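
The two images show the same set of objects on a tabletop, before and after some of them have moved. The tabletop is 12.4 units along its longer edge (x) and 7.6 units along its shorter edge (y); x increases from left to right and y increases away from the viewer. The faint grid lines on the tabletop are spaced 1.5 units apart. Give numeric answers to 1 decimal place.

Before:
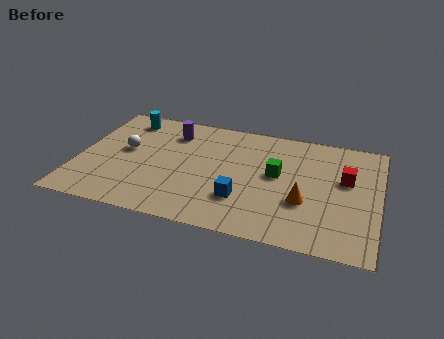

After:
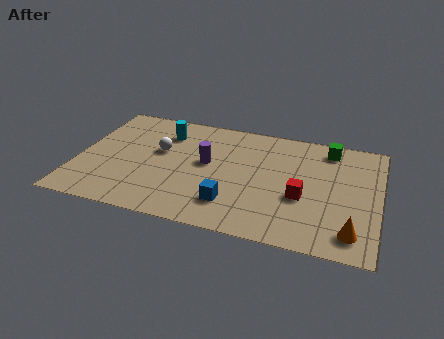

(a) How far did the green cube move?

3.0

The green cube was near (8.2, 4.2) before and (10.2, 6.5) after, so it travelled √(2.0² + 2.3²) ≈ 3.0 units.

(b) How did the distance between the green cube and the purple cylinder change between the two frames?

+0.6

They were about 4.8 units apart before and 5.4 after — 0.6 units further apart.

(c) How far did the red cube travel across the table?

2.3

From (11.0, 4.6) to (9.3, 3.0), the red cube covered √(1.7² + 1.6²) ≈ 2.3 units.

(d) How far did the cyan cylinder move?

1.8

The cyan cylinder was near (1.7, 6.4) before and (3.4, 5.8) after, so it travelled √(1.7² + 0.6²) ≈ 1.8 units.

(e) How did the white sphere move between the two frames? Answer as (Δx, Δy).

(1.4, 0.3)

The white sphere started near (1.9, 4.2) and ended near (3.3, 4.5).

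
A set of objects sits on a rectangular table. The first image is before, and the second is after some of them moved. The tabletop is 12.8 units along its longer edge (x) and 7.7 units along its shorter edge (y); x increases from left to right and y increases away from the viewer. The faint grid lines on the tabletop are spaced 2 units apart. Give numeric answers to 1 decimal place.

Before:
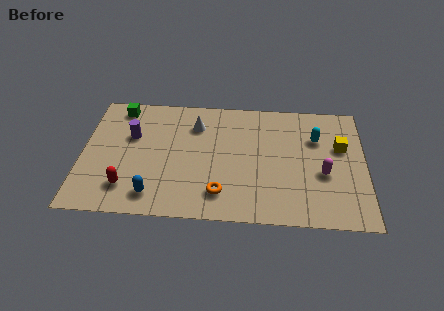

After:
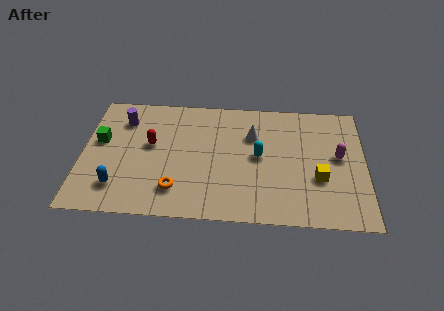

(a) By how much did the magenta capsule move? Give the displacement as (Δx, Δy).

(0.7, 1.1)

The magenta capsule started near (10.9, 3.1) and ended near (11.6, 4.2).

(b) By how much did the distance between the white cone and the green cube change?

+3.3

They were about 3.6 units apart before and 6.9 after — 3.3 units further apart.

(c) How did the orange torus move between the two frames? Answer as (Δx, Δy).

(-2.0, 0.1)

The orange torus started near (6.3, 1.6) and ended near (4.3, 1.7).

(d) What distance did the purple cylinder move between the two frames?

1.1

The purple cylinder was near (2.2, 4.9) before and (1.8, 5.9) after, so it travelled √(0.4² + 1.0²) ≈ 1.1 units.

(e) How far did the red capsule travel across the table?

2.9

From (2.1, 1.7) to (3.1, 4.4), the red capsule covered √(1.0² + 2.7²) ≈ 2.9 units.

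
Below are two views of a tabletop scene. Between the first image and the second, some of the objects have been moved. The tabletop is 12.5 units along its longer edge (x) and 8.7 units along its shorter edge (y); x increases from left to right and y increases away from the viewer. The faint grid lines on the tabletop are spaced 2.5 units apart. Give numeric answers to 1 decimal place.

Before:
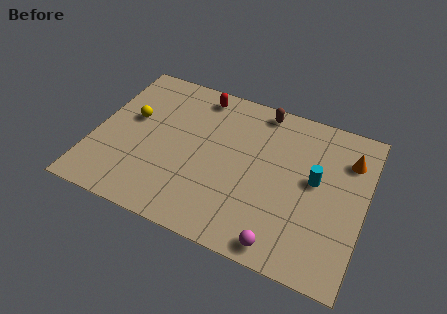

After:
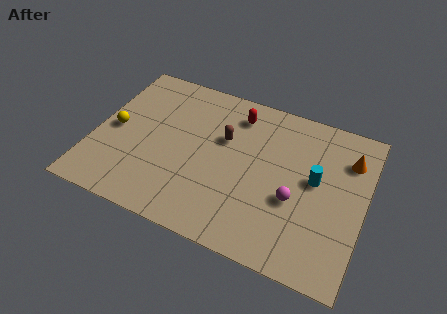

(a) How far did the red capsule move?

1.9

From (4.5, 7.6) to (6.3, 7.1), the red capsule covered √(1.8² + 0.5²) ≈ 1.9 units.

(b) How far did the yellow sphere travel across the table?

1.1

The yellow sphere moved from about (1.6, 5.1) to (0.9, 4.2), a distance of √(0.7² + 0.9²) ≈ 1.1.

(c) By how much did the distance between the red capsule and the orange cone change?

-1.9

The distance was about 7.2 in the first image and 5.3 in the second, so they moved 1.9 units closer together.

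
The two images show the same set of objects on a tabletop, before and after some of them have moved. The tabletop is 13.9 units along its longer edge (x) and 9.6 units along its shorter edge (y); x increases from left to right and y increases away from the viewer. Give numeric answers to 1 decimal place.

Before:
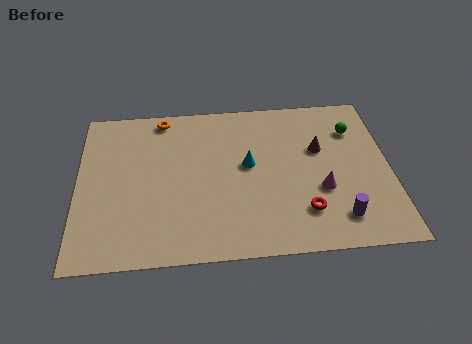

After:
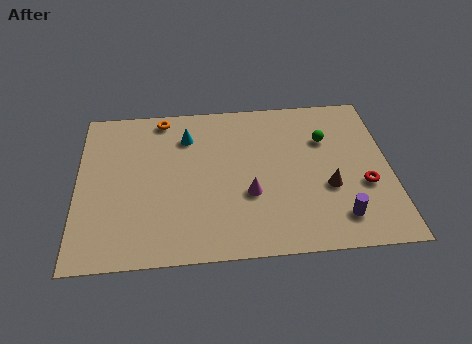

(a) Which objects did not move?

the purple cylinder and the orange torus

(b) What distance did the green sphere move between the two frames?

1.4

From (12.4, 7.1) to (11.1, 6.6), the green sphere covered √(1.3² + 0.5²) ≈ 1.4 units.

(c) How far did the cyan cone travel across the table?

3.4

The cyan cone moved from about (7.6, 5.3) to (4.9, 7.3), a distance of √(2.7² + 2.0²) ≈ 3.4.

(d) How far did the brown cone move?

2.4

From (10.8, 6.0) to (11.1, 3.6), the brown cone covered √(0.3² + 2.4²) ≈ 2.4 units.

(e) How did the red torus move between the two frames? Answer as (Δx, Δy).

(2.7, 1.3)

The red torus was at about (10.0, 2.3) and moved to about (12.7, 3.6).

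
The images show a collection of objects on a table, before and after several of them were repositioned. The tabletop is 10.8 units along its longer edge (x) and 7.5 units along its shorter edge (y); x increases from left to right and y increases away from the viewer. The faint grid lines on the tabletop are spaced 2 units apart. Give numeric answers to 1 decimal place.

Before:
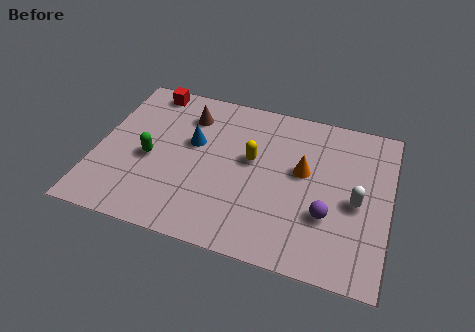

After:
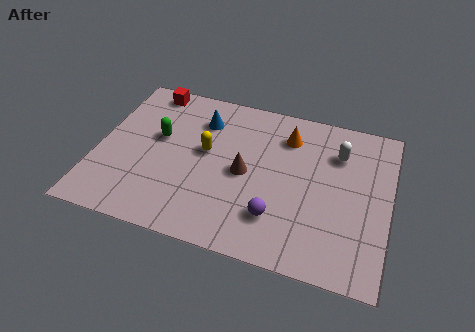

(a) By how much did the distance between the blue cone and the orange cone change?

-0.9

They were about 4.1 units apart before and 3.2 after — 0.9 units closer together.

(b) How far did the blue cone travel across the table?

1.2

The blue cone moved from about (3.5, 4.5) to (3.7, 5.7), a distance of √(0.2² + 1.2²) ≈ 1.2.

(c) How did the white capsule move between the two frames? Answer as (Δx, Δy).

(-0.8, 2.1)

The white capsule was at about (9.6, 3.4) and moved to about (8.8, 5.5).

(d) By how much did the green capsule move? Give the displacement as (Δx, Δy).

(0.2, 1.1)

The green capsule was at about (2.0, 3.3) and moved to about (2.2, 4.4).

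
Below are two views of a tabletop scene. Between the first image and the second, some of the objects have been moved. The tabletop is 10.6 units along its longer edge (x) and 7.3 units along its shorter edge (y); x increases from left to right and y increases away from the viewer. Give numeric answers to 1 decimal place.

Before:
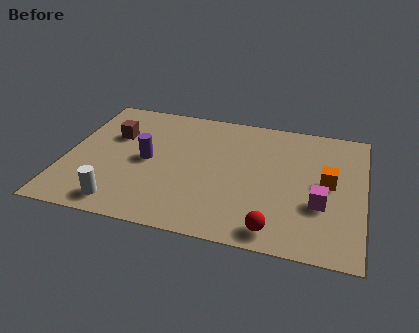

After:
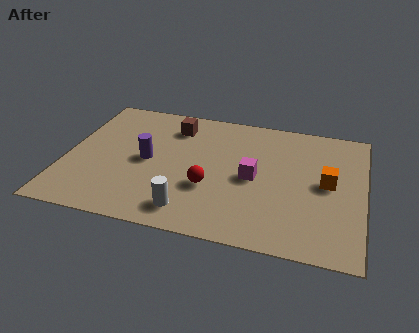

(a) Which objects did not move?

the orange cube and the purple cylinder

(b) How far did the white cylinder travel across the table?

2.4

The white cylinder moved from about (2.2, 1.0) to (4.6, 1.2), a distance of √(2.4² + 0.2²) ≈ 2.4.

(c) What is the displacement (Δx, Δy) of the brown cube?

(2.1, 1.0)

The brown cube started near (1.6, 4.8) and ended near (3.7, 5.8).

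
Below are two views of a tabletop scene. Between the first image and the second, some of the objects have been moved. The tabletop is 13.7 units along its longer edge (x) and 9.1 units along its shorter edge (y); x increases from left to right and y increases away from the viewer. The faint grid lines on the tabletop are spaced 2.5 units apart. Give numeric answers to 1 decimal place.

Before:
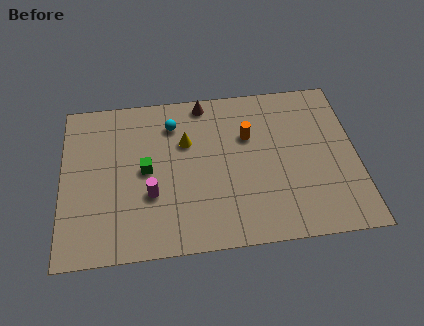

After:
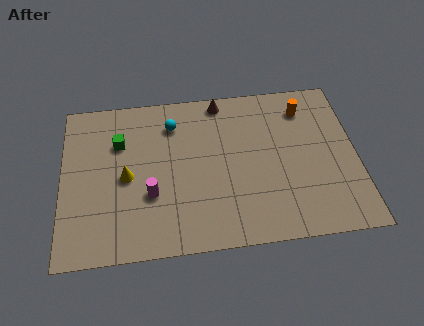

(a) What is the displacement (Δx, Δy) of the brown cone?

(0.8, 0.0)

From the two frames, the brown cone sits at roughly (6.7, 8.2) before and (7.5, 8.2) after.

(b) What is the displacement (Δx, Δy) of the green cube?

(-1.2, 1.7)

From the two frames, the green cube sits at roughly (3.9, 4.6) before and (2.7, 6.3) after.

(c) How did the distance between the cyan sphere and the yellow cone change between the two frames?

+2.3

They were about 1.3 units apart before and 3.6 after — 2.3 units further apart.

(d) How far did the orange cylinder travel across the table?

3.0

The orange cylinder moved from about (8.7, 6.0) to (11.4, 7.3), a distance of √(2.7² + 1.3²) ≈ 3.0.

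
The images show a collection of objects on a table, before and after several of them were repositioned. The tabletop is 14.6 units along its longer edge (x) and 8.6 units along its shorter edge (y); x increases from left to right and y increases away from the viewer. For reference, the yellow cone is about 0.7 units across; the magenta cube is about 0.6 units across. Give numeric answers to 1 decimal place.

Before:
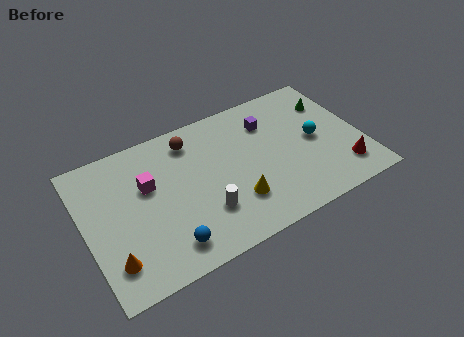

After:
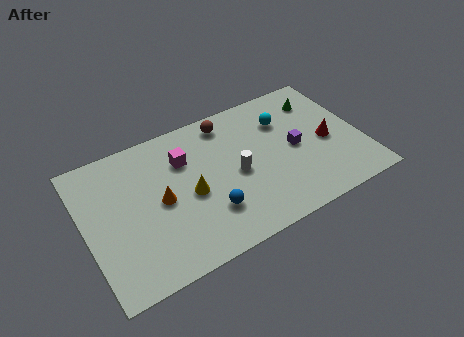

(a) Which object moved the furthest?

the orange cone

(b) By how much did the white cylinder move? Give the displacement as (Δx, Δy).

(1.9, 1.5)

The white cylinder started near (6.0, 2.5) and ended near (7.9, 4.0).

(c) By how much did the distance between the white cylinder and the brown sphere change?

-1.2

The distance was about 4.6 in the first image and 3.4 in the second, so they moved 1.2 units closer together.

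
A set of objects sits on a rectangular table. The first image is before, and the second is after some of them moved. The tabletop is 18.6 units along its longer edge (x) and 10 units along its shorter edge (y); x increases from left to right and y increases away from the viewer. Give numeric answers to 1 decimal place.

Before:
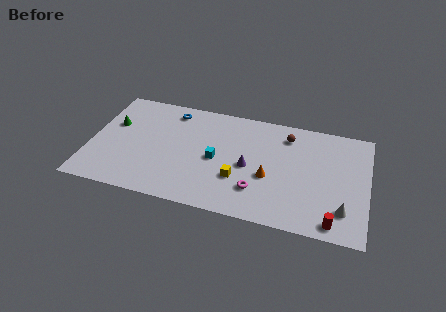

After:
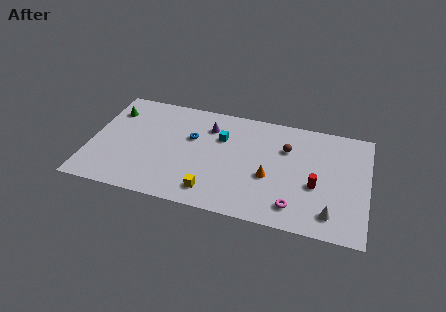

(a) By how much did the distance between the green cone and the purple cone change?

-2.9

Before: roughly 9.5 units apart; after: 6.6. That's 2.9 units closer together.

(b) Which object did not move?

the orange cone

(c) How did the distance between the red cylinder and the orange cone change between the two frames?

-2.2

Before: roughly 5.3 units apart; after: 3.1. That's 2.2 units closer together.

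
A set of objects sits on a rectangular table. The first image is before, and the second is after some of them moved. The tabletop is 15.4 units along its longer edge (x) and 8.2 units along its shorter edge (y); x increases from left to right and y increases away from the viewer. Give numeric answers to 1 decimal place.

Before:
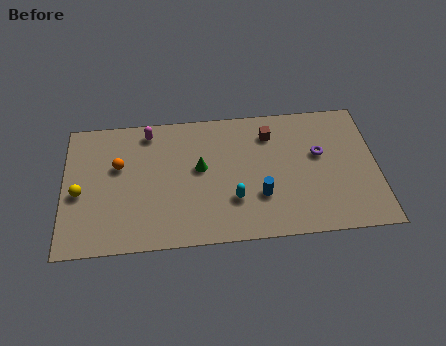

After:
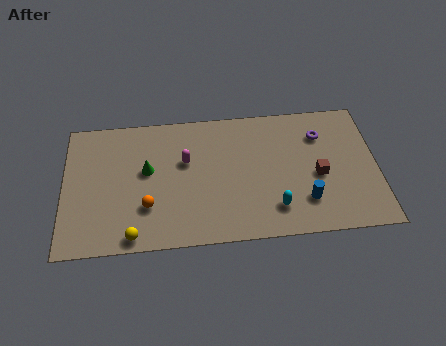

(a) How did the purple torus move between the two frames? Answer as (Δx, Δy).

(0.1, 1.2)

The purple torus was at about (12.6, 4.9) and moved to about (12.7, 6.1).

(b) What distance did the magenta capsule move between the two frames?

2.7

The magenta capsule moved from about (4.2, 7.1) to (6.0, 5.1), a distance of √(1.8² + 2.0²) ≈ 2.7.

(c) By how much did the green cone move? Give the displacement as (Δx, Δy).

(-2.6, 0.1)

The green cone was at about (6.7, 4.6) and moved to about (4.1, 4.7).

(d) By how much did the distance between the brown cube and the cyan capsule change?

-1.5

The distance was about 4.3 in the first image and 2.8 in the second, so they moved 1.5 units closer together.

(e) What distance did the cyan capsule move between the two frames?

2.1

The cyan capsule was near (8.3, 2.5) before and (10.3, 1.8) after, so it travelled √(2.0² + 0.7²) ≈ 2.1 units.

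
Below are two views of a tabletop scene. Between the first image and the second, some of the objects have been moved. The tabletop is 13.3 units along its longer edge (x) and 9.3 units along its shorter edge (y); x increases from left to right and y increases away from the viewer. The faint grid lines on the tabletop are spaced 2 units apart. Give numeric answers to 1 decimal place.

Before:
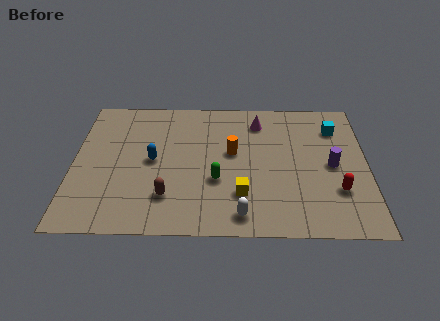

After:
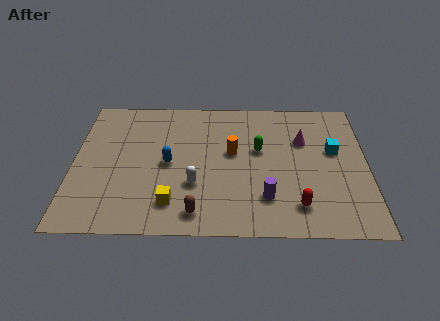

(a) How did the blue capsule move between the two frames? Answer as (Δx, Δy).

(0.7, -0.2)

From the two frames, the blue capsule sits at roughly (3.6, 4.7) before and (4.3, 4.5) after.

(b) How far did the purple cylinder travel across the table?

3.7

The purple cylinder moved from about (11.7, 4.5) to (8.7, 2.3), a distance of √(3.0² + 2.2²) ≈ 3.7.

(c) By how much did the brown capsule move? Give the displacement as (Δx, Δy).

(1.3, -1.0)

The brown capsule started near (4.3, 2.3) and ended near (5.6, 1.3).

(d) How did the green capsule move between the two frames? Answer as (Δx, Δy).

(1.9, 2.1)

The green capsule was at about (6.5, 3.4) and moved to about (8.4, 5.5).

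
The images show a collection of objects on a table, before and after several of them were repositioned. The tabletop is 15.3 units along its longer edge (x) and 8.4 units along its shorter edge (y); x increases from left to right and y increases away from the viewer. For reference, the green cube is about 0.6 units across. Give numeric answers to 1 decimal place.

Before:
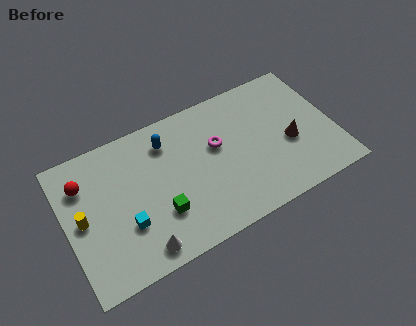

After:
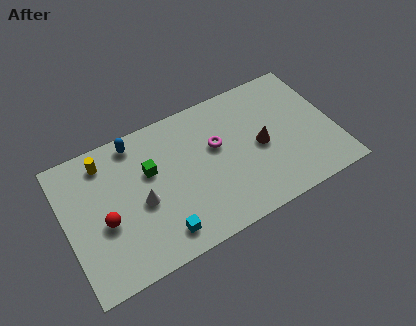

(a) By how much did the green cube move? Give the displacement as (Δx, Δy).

(-0.2, 2.7)

The green cube started near (5.1, 2.6) and ended near (4.9, 5.3).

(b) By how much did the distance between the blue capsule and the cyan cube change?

+1.3

Before: roughly 4.7 units apart; after: 6.0. That's 1.3 units further apart.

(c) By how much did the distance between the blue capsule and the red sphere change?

-0.3

They were about 4.8 units apart before and 4.5 after — 0.3 units closer together.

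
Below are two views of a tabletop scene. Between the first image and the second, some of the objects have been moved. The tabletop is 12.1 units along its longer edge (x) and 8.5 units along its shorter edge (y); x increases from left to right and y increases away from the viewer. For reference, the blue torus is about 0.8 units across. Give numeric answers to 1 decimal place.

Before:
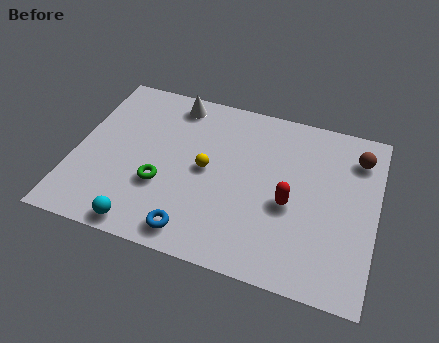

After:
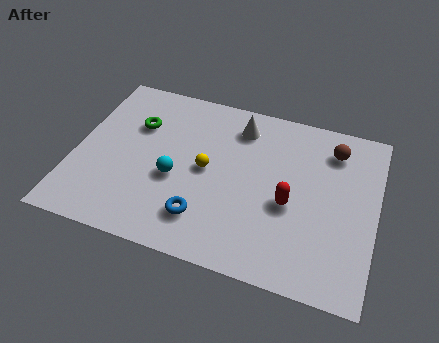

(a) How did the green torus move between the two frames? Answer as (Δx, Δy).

(-1.3, 2.8)

The green torus started near (3.6, 3.0) and ended near (2.3, 5.8).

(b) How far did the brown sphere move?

1.0

The brown sphere moved from about (11.2, 6.7) to (10.2, 6.8), a distance of √(1.0² + 0.1²) ≈ 1.0.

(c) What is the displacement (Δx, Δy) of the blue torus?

(0.3, 0.8)

From the two frames, the blue torus sits at roughly (5.1, 1.1) before and (5.4, 1.9) after.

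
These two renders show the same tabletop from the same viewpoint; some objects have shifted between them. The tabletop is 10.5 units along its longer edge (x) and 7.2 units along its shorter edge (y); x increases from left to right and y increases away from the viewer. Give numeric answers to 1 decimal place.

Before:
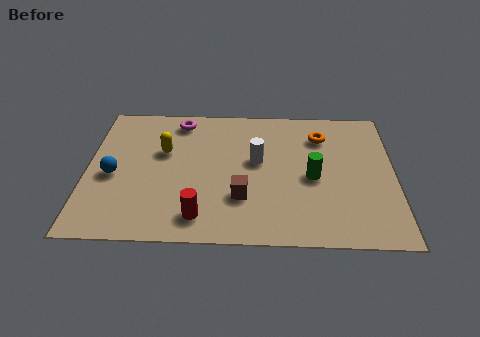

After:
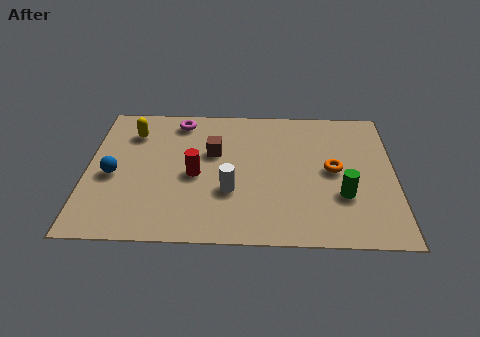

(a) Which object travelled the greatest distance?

the brown cube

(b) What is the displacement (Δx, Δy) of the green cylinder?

(1.0, -0.9)

From the two frames, the green cylinder sits at roughly (7.7, 3.3) before and (8.7, 2.4) after.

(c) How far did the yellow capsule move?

1.5

The yellow capsule was near (2.6, 4.5) before and (1.5, 5.5) after, so it travelled √(1.1² + 1.0²) ≈ 1.5 units.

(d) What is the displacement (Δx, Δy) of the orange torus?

(0.4, -1.8)

The orange torus started near (8.0, 5.5) and ended near (8.4, 3.7).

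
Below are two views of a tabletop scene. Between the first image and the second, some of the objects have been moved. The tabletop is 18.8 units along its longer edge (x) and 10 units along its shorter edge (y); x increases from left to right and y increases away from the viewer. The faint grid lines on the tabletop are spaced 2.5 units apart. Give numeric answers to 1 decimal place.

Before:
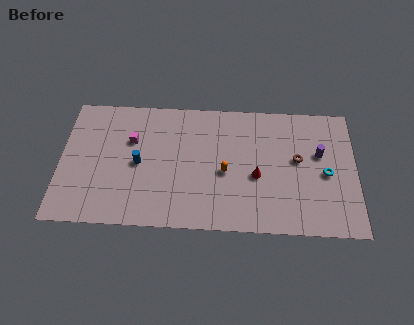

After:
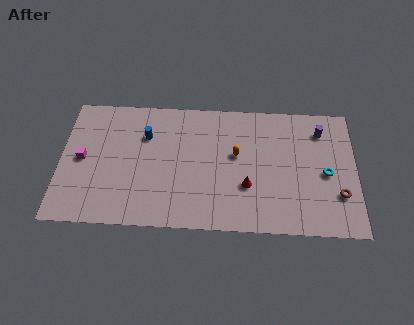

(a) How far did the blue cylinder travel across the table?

2.2

From (5.0, 4.8) to (5.4, 7.0), the blue cylinder covered √(0.4² + 2.2²) ≈ 2.2 units.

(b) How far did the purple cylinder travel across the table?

1.8

The purple cylinder moved from about (16.5, 6.1) to (16.6, 7.9), a distance of √(0.1² + 1.8²) ≈ 1.8.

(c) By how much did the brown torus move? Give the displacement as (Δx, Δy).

(2.6, -2.6)

The brown torus started near (15.1, 5.6) and ended near (17.7, 3.0).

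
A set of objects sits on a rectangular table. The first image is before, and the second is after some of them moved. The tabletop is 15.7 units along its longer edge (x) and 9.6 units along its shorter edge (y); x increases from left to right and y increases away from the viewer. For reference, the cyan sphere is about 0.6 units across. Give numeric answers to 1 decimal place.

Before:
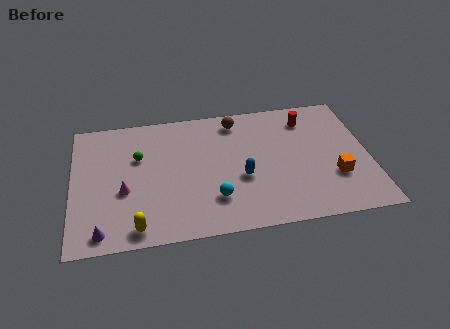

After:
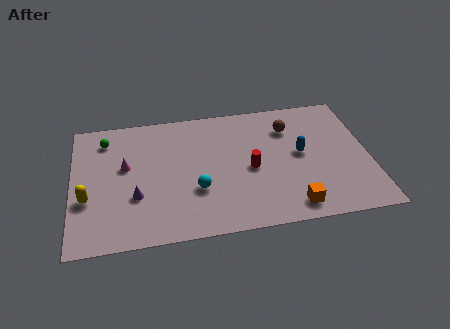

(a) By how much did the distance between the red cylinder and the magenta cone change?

-3.9

Before: roughly 10.6 units apart; after: 6.7. That's 3.9 units closer together.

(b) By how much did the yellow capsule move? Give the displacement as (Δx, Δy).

(-2.5, 2.4)

From the two frames, the yellow capsule sits at roughly (3.3, 1.1) before and (0.8, 3.5) after.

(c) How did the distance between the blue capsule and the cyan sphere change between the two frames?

+3.9

Before: roughly 2.0 units apart; after: 5.9. That's 3.9 units further apart.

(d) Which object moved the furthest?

the red cylinder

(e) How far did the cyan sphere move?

1.2

From (7.4, 2.5) to (6.5, 3.3), the cyan sphere covered √(0.9² + 0.8²) ≈ 1.2 units.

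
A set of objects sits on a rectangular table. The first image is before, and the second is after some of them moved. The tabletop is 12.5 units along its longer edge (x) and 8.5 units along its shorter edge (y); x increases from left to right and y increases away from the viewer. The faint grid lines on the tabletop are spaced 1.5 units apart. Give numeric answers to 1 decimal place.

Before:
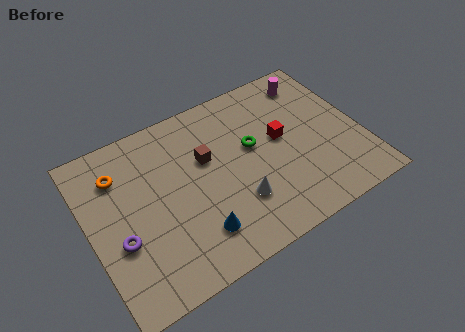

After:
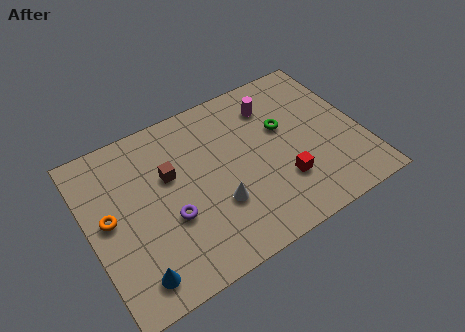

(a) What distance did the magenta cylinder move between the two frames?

2.1

The magenta cylinder was near (10.8, 7.1) before and (8.8, 6.6) after, so it travelled √(2.0² + 0.5²) ≈ 2.1 units.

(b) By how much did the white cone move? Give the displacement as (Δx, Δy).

(-0.9, 0.3)

From the two frames, the white cone sits at roughly (6.5, 2.5) before and (5.6, 2.8) after.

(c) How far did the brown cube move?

1.7

From (5.5, 5.3) to (3.8, 5.3), the brown cube covered √(1.7² + 0.0²) ≈ 1.7 units.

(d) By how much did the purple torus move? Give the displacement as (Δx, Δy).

(2.3, 0.0)

The purple torus started near (1.2, 3.2) and ended near (3.5, 3.2).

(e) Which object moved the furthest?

the blue cone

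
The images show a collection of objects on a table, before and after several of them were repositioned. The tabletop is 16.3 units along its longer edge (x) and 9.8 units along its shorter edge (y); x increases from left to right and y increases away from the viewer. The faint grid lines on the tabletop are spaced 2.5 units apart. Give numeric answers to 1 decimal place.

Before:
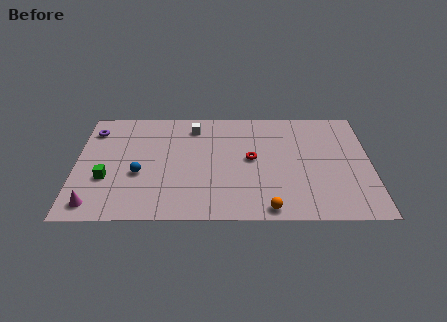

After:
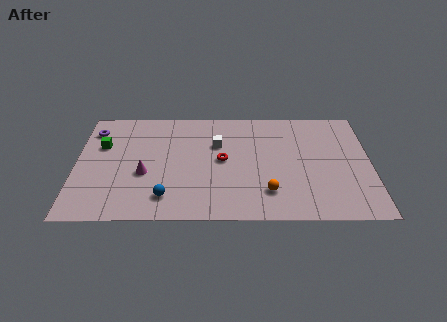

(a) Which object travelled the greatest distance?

the magenta cone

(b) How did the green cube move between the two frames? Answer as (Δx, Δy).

(-0.3, 2.9)

The green cube started near (1.7, 3.5) and ended near (1.4, 6.4).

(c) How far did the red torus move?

1.6

The red torus was near (9.7, 5.2) before and (8.1, 5.1) after, so it travelled √(1.6² + 0.1²) ≈ 1.6 units.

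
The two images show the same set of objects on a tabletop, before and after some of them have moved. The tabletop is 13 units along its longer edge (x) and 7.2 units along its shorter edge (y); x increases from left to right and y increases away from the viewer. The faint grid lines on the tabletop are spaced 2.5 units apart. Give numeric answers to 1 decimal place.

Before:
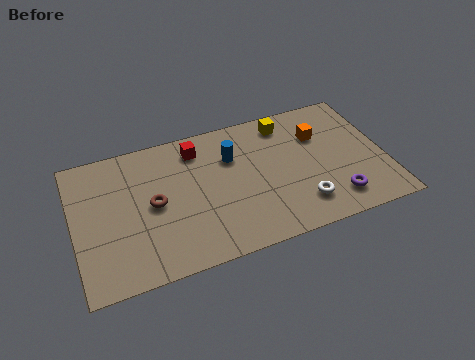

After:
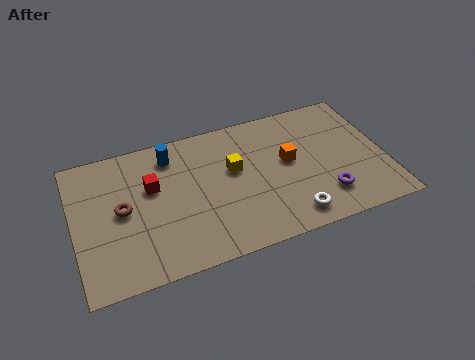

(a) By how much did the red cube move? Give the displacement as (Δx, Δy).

(-2.0, -1.4)

The red cube was at about (5.3, 5.9) and moved to about (3.3, 4.5).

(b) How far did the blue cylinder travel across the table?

2.7

The blue cylinder moved from about (6.7, 5.0) to (4.2, 5.9), a distance of √(2.5² + 0.9²) ≈ 2.7.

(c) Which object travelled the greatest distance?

the yellow cube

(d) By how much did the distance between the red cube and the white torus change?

+0.6

Before: roughly 5.9 units apart; after: 6.5. That's 0.6 units further apart.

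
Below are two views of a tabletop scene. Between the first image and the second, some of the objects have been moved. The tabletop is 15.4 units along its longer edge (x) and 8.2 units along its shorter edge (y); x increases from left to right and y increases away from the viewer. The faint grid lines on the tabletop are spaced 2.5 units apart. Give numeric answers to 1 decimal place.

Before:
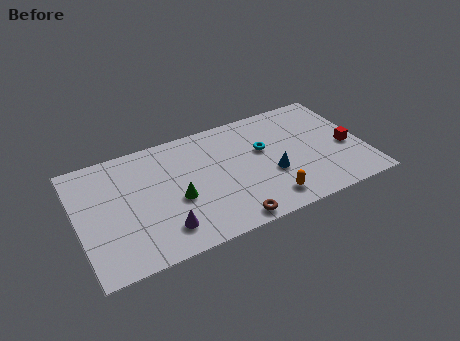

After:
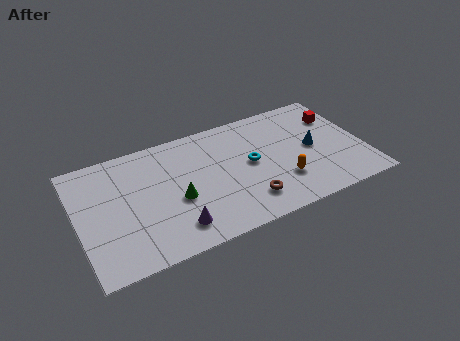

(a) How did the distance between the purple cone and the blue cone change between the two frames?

+2.0

Before: roughly 6.2 units apart; after: 8.2. That's 2.0 units further apart.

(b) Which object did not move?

the green cone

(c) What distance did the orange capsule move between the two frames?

1.3

The orange capsule moved from about (9.9, 1.4) to (10.8, 2.4), a distance of √(0.9² + 1.0²) ≈ 1.3.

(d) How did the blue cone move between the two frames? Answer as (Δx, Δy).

(2.4, 1.0)

The blue cone was at about (10.3, 3.1) and moved to about (12.7, 4.1).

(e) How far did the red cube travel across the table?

2.4

The red cube was near (14.5, 3.5) before and (14.3, 5.9) after, so it travelled √(0.2² + 2.4²) ≈ 2.4 units.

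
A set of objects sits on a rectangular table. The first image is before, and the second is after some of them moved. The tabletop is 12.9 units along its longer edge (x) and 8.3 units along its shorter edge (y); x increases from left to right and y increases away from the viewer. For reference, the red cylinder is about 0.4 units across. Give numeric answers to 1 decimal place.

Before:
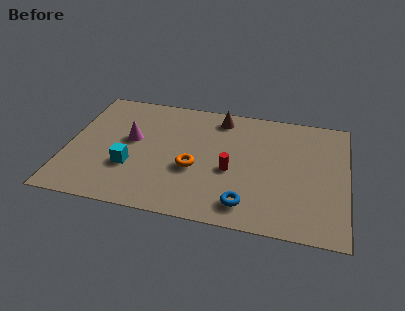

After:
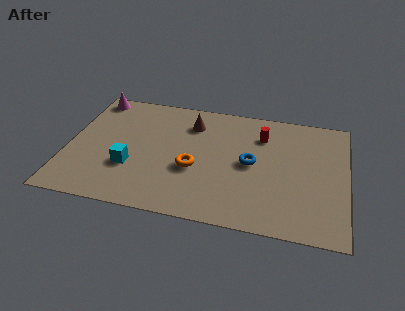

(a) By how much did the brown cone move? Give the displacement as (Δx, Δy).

(-1.3, -0.7)

The brown cone was at about (6.9, 7.1) and moved to about (5.6, 6.4).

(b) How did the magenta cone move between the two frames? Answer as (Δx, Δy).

(-2.0, 2.7)

The magenta cone started near (2.9, 4.7) and ended near (0.9, 7.4).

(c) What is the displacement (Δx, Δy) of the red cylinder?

(1.3, 2.7)

From the two frames, the red cylinder sits at roughly (7.6, 3.5) before and (8.9, 6.2) after.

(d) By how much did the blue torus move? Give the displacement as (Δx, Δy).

(0.1, 2.8)

The blue torus started near (8.4, 1.4) and ended near (8.5, 4.2).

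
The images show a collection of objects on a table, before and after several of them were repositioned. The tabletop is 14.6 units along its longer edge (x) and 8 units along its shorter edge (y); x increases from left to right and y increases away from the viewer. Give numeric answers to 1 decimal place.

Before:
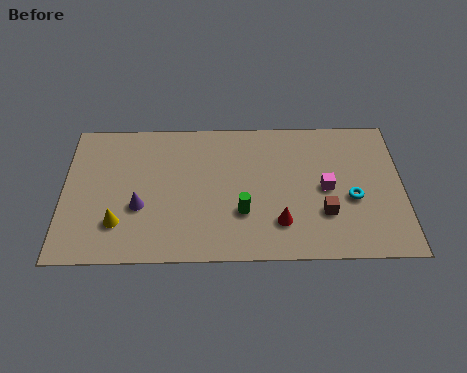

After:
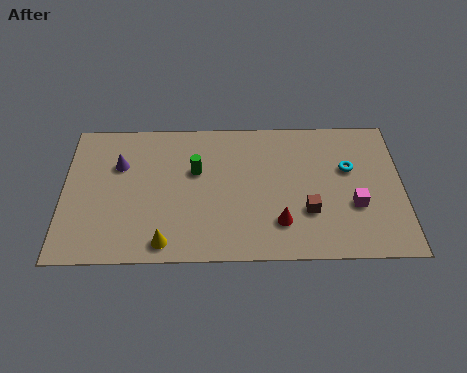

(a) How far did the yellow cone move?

2.3

From (2.4, 2.1) to (4.4, 1.0), the yellow cone covered √(2.0² + 1.1²) ≈ 2.3 units.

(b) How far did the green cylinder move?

3.1

The green cylinder was near (7.7, 2.6) before and (5.7, 5.0) after, so it travelled √(2.0² + 2.4²) ≈ 3.1 units.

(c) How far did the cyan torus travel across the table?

1.7

From (12.4, 3.3) to (12.3, 5.0), the cyan torus covered √(0.1² + 1.7²) ≈ 1.7 units.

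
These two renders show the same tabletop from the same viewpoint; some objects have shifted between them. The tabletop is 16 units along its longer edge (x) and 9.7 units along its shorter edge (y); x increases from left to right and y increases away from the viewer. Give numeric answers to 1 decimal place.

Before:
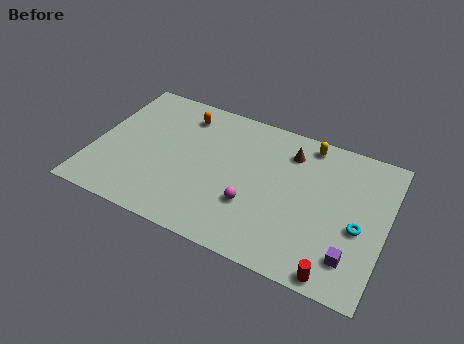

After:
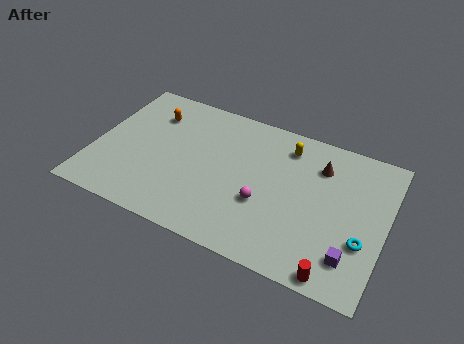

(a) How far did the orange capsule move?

1.8

The orange capsule was near (4.5, 7.9) before and (2.8, 7.3) after, so it travelled √(1.7² + 0.6²) ≈ 1.8 units.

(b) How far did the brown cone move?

1.7

The brown cone moved from about (10.5, 7.6) to (12.2, 7.3), a distance of √(1.7² + 0.3²) ≈ 1.7.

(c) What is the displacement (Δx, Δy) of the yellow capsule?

(-1.1, -0.7)

The yellow capsule was at about (11.4, 8.6) and moved to about (10.3, 7.9).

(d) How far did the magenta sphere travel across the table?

0.7

From (8.9, 3.2) to (9.5, 3.6), the magenta sphere covered √(0.6² + 0.4²) ≈ 0.7 units.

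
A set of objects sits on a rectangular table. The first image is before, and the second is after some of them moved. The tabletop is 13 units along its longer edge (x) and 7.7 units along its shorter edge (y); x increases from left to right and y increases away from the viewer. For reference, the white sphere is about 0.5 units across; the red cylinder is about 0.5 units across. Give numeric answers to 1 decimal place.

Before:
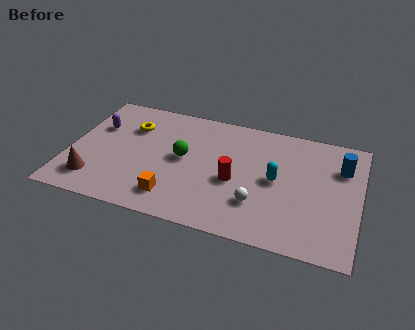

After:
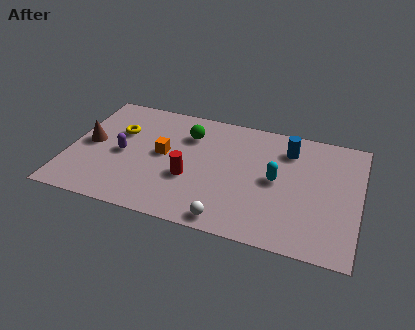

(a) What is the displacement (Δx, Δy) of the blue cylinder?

(-2.4, 0.5)

From the two frames, the blue cylinder sits at roughly (12.1, 5.5) before and (9.7, 6.0) after.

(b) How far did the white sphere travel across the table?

1.8

The white sphere was near (8.6, 2.2) before and (7.4, 0.8) after, so it travelled √(1.2² + 1.4²) ≈ 1.8 units.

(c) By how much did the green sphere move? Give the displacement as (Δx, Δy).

(0.1, 1.6)

The green sphere started near (5.1, 4.1) and ended near (5.2, 5.7).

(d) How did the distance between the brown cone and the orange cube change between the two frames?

-0.3

The distance was about 3.6 in the first image and 3.3 in the second, so they moved 0.3 units closer together.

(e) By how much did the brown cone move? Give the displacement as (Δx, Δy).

(-0.4, 2.3)

From the two frames, the brown cone sits at roughly (1.3, 1.6) before and (0.9, 3.9) after.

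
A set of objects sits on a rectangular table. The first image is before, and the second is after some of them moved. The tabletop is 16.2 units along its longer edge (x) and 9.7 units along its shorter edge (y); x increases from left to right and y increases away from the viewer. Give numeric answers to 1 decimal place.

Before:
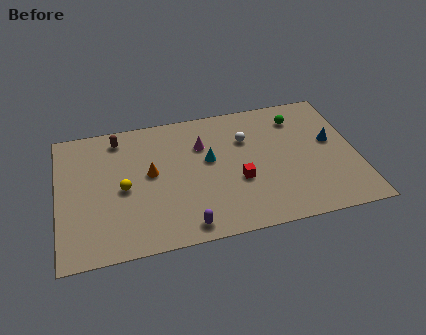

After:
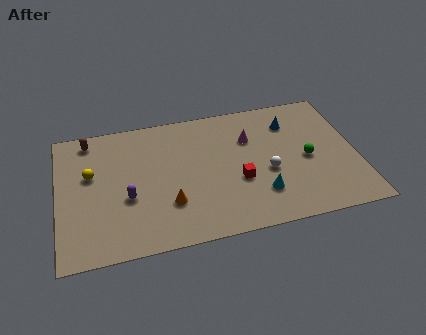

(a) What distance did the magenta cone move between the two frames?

2.6

The magenta cone moved from about (7.9, 6.8) to (10.5, 6.7), a distance of √(2.6² + 0.1²) ≈ 2.6.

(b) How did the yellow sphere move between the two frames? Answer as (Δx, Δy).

(-1.7, 1.4)

From the two frames, the yellow sphere sits at roughly (3.5, 4.5) before and (1.8, 5.9) after.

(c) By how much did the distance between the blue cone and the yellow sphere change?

-0.3

Before: roughly 11.4 units apart; after: 11.1. That's 0.3 units closer together.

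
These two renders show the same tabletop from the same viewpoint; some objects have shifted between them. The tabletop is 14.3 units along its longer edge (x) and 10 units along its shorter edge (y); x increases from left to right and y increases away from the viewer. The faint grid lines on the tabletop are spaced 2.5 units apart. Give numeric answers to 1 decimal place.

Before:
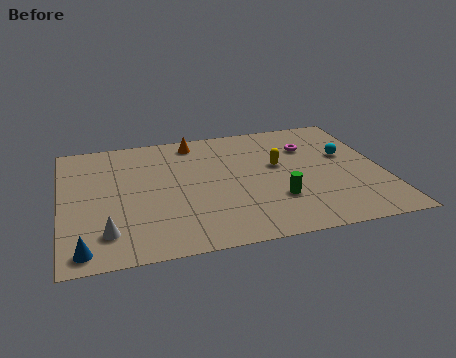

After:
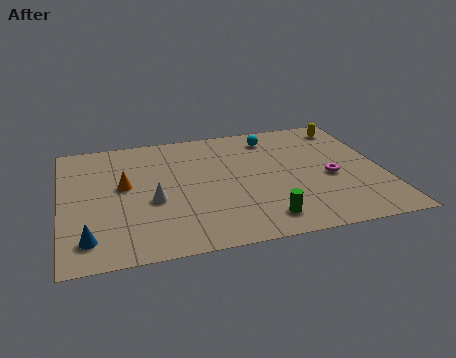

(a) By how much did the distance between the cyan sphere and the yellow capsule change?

+0.4

Before: roughly 3.1 units apart; after: 3.5. That's 0.4 units further apart.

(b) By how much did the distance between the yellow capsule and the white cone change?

+1.5

The distance was about 8.6 in the first image and 10.1 in the second, so they moved 1.5 units further apart.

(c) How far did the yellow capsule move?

4.3

From (9.7, 5.8) to (13.1, 8.5), the yellow capsule covered √(3.4² + 2.7²) ≈ 4.3 units.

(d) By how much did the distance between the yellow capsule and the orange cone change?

+6.1

The distance was about 4.6 in the first image and 10.7 in the second, so they moved 6.1 units further apart.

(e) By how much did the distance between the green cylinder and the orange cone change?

+0.5

The distance was about 6.6 in the first image and 7.1 in the second, so they moved 0.5 units further apart.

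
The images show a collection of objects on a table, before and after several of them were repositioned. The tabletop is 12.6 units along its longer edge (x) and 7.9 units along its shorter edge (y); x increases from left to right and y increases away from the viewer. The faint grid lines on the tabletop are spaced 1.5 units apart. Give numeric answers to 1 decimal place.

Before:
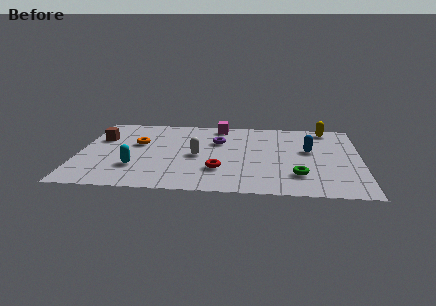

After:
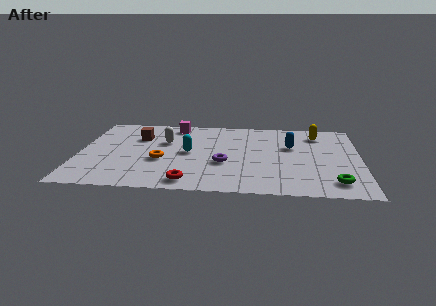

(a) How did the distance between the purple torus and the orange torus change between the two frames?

-0.8

Before: roughly 3.6 units apart; after: 2.8. That's 0.8 units closer together.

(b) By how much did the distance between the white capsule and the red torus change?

+2.6

Before: roughly 1.7 units apart; after: 4.3. That's 2.6 units further apart.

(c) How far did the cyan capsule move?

2.9

The cyan capsule was near (2.6, 2.3) before and (4.9, 4.0) after, so it travelled √(2.3² + 1.7²) ≈ 2.9 units.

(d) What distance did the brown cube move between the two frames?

1.7

From (0.9, 5.2) to (2.6, 5.5), the brown cube covered √(1.7² + 0.3²) ≈ 1.7 units.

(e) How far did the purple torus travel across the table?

2.3

From (6.2, 5.3) to (6.5, 3.0), the purple torus covered √(0.3² + 2.3²) ≈ 2.3 units.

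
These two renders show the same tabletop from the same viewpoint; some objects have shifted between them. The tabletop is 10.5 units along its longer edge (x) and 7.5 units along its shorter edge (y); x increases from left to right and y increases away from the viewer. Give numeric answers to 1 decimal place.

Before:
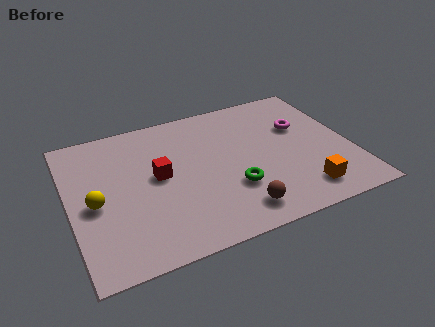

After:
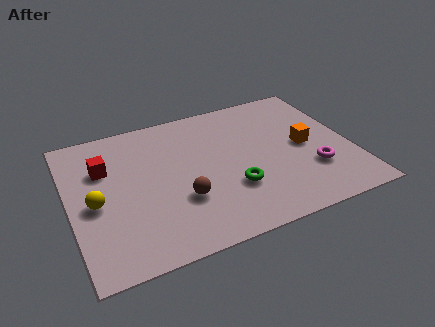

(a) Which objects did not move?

the yellow sphere and the green torus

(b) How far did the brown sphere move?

2.3

The brown sphere moved from about (5.9, 1.2) to (4.0, 2.5), a distance of √(1.9² + 1.3²) ≈ 2.3.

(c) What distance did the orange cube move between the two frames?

2.4

The orange cube moved from about (8.4, 1.3) to (8.8, 3.7), a distance of √(0.4² + 2.4²) ≈ 2.4.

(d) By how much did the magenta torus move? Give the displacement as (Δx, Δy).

(0.1, -2.5)

The magenta torus started near (8.8, 4.8) and ended near (8.9, 2.3).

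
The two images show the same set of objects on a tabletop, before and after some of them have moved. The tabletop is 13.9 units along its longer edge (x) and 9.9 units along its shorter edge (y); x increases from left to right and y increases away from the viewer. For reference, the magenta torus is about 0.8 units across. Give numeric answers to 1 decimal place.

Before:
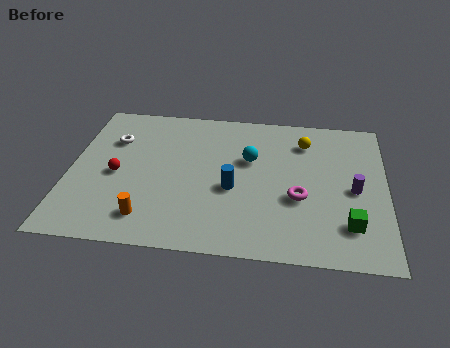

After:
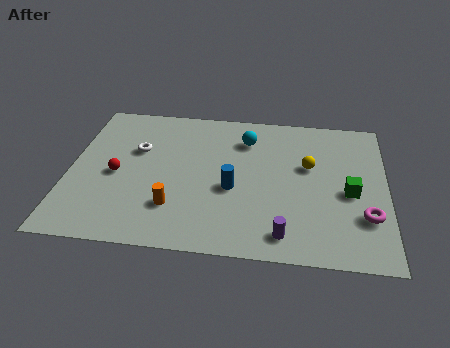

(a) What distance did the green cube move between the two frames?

2.1

The green cube was near (12.3, 2.3) before and (12.3, 4.4) after, so it travelled √(0.0² + 2.1²) ≈ 2.1 units.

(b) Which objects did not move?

the red sphere and the blue cylinder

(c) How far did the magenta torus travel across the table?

3.0

From (10.1, 3.8) to (13.0, 2.9), the magenta torus covered √(2.9² + 0.9²) ≈ 3.0 units.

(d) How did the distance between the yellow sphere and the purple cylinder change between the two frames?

+0.9

Before: roughly 3.8 units apart; after: 4.7. That's 0.9 units further apart.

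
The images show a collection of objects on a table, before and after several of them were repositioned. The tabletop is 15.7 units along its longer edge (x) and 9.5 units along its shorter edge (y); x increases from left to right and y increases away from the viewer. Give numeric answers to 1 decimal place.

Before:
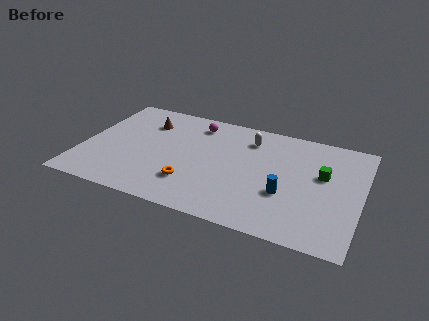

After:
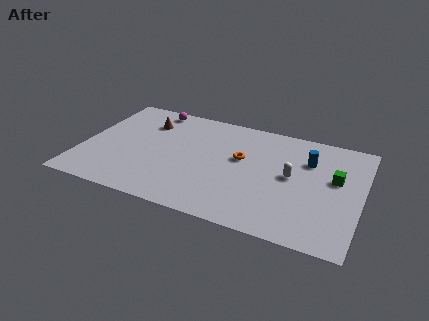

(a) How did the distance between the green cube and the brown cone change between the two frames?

+0.7

They were about 10.3 units apart before and 11.0 after — 0.7 units further apart.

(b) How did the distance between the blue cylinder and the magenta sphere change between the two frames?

+2.2

They were about 7.1 units apart before and 9.3 after — 2.2 units further apart.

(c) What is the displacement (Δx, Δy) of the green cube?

(0.7, -0.1)

The green cube was at about (13.5, 5.7) and moved to about (14.2, 5.6).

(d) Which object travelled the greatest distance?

the orange torus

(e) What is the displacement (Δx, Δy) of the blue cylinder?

(1.0, 3.3)

From the two frames, the blue cylinder sits at roughly (11.6, 3.4) before and (12.6, 6.7) after.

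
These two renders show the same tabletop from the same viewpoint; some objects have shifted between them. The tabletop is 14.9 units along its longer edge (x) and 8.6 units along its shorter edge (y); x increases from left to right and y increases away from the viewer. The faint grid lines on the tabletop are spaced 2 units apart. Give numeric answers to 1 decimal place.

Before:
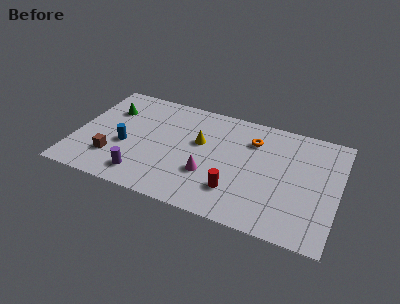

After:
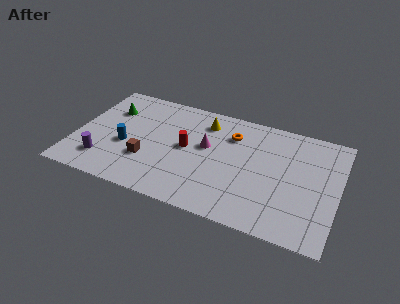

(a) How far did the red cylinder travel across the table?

3.8

From (9.3, 2.2) to (6.3, 4.5), the red cylinder covered √(3.0² + 2.3²) ≈ 3.8 units.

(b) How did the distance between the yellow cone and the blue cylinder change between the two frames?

+1.0

They were about 4.4 units apart before and 5.4 after — 1.0 units further apart.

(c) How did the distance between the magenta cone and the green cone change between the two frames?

-1.0

The distance was about 6.8 in the first image and 5.8 in the second, so they moved 1.0 units closer together.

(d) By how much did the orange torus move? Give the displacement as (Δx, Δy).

(-1.2, 0.0)

From the two frames, the orange torus sits at roughly (9.9, 6.4) before and (8.7, 6.4) after.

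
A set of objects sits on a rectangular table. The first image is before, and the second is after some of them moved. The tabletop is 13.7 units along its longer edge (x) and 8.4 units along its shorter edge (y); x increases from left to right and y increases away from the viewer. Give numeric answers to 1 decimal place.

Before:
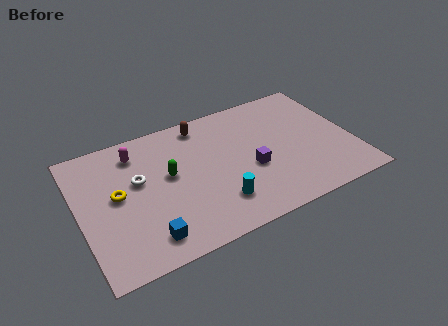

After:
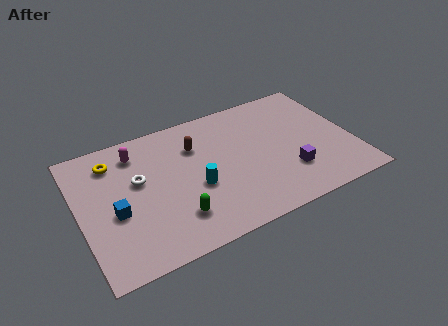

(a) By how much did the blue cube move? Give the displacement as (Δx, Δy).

(-1.3, 2.1)

From the two frames, the blue cube sits at roughly (3.0, 1.4) before and (1.7, 3.5) after.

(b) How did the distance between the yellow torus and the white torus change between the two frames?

+0.8

They were about 1.2 units apart before and 2.0 after — 0.8 units further apart.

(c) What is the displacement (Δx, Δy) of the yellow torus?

(0.0, 2.2)

From the two frames, the yellow torus sits at roughly (1.9, 4.5) before and (1.9, 6.7) after.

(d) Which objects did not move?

the white torus and the magenta capsule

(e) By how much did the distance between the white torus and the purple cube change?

+2.0

Before: roughly 5.7 units apart; after: 7.7. That's 2.0 units further apart.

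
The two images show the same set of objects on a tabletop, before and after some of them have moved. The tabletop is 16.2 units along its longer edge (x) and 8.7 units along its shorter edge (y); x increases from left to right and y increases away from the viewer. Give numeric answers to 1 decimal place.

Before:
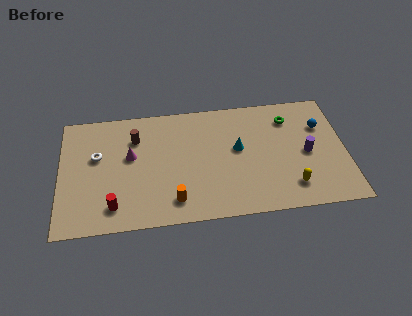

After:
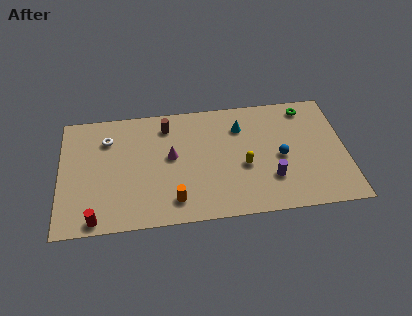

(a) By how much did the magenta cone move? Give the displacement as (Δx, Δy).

(2.3, -0.3)

From the two frames, the magenta cone sits at roughly (4.0, 5.1) before and (6.3, 4.8) after.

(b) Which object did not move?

the orange cylinder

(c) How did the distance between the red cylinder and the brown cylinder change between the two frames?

+2.5

Before: roughly 5.0 units apart; after: 7.5. That's 2.5 units further apart.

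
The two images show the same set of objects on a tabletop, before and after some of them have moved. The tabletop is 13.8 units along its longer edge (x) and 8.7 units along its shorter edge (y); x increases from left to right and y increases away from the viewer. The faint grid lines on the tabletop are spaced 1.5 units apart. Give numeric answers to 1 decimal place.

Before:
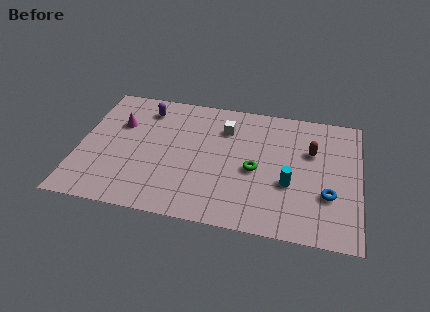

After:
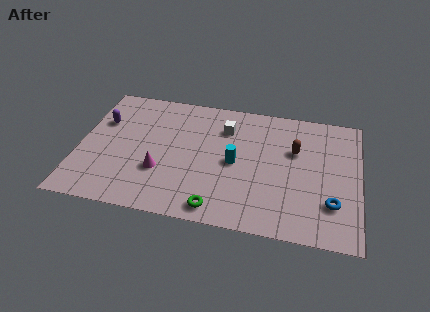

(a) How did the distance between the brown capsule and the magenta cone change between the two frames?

-2.5

The distance was about 9.5 in the first image and 7.0 in the second, so they moved 2.5 units closer together.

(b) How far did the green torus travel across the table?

3.4

From (8.7, 3.9) to (7.0, 1.0), the green torus covered √(1.7² + 2.9²) ≈ 3.4 units.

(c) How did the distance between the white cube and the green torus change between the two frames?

+2.4

They were about 3.1 units apart before and 5.5 after — 2.4 units further apart.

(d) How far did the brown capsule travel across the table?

0.8

The brown capsule moved from about (11.4, 5.7) to (10.6, 5.6), a distance of √(0.8² + 0.1²) ≈ 0.8.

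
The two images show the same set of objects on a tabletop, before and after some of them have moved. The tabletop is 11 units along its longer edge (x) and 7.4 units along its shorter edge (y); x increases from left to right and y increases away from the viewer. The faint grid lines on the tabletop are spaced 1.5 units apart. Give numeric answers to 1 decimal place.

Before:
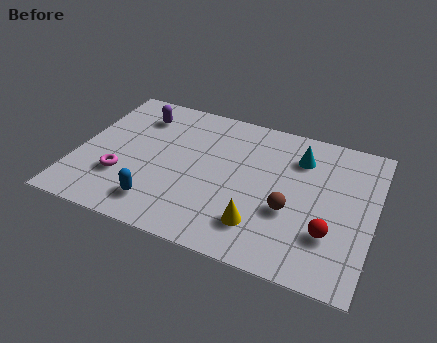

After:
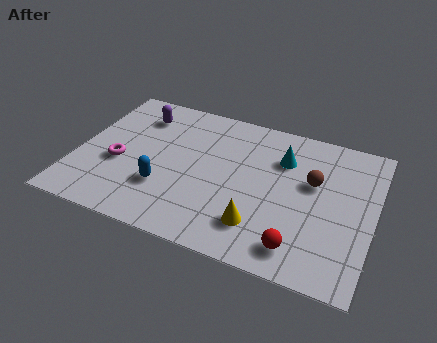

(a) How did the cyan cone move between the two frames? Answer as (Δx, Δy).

(-0.6, -0.3)

From the two frames, the cyan cone sits at roughly (8.1, 5.6) before and (7.5, 5.3) after.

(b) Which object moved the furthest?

the brown sphere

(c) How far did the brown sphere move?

1.8

The brown sphere was near (8.0, 2.8) before and (8.7, 4.5) after, so it travelled √(0.7² + 1.7²) ≈ 1.8 units.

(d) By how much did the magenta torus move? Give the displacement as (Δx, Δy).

(-0.2, 0.7)

The magenta torus started near (1.8, 2.3) and ended near (1.6, 3.0).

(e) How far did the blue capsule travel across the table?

0.9

From (3.3, 1.4) to (3.4, 2.3), the blue capsule covered √(0.1² + 0.9²) ≈ 0.9 units.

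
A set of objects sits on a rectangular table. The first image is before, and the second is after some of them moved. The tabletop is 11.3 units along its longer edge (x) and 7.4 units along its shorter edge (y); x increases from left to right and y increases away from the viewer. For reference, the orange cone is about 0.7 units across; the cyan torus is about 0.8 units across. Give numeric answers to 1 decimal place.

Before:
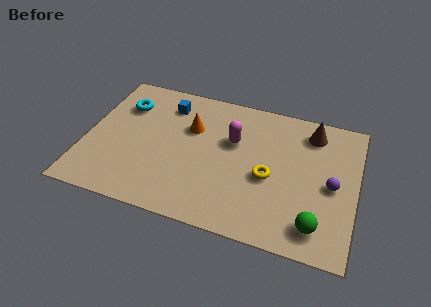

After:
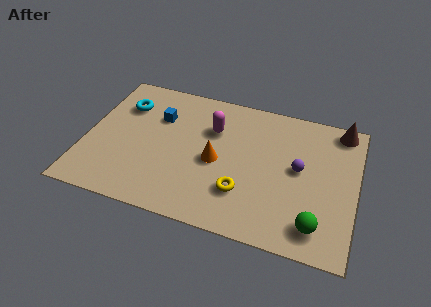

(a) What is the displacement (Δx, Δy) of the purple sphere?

(-1.4, 0.5)

The purple sphere started near (10.3, 3.5) and ended near (8.9, 4.0).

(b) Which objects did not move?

the cyan torus and the green sphere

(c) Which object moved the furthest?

the orange cone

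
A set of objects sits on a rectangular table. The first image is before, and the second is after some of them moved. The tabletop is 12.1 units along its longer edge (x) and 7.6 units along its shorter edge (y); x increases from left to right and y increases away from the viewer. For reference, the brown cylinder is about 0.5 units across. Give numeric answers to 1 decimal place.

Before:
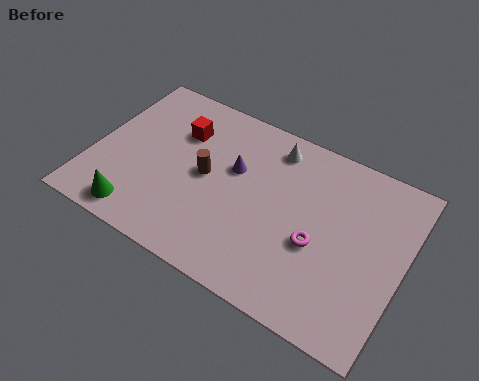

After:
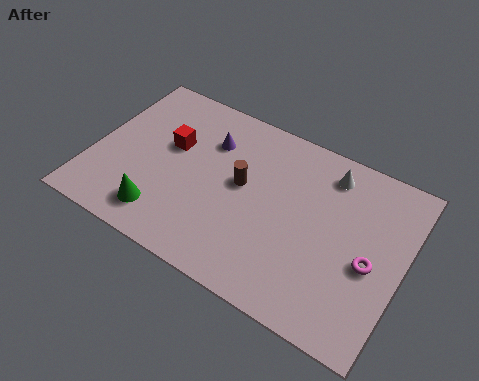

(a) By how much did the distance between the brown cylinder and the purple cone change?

+0.7

The distance was about 1.3 in the first image and 2.0 in the second, so they moved 0.7 units further apart.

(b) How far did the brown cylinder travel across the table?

1.4

The brown cylinder moved from about (4.4, 3.9) to (5.8, 4.2), a distance of √(1.4² + 0.3²) ≈ 1.4.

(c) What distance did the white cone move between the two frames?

2.2

The white cone moved from about (6.7, 6.4) to (8.9, 6.3), a distance of √(2.2² + 0.1²) ≈ 2.2.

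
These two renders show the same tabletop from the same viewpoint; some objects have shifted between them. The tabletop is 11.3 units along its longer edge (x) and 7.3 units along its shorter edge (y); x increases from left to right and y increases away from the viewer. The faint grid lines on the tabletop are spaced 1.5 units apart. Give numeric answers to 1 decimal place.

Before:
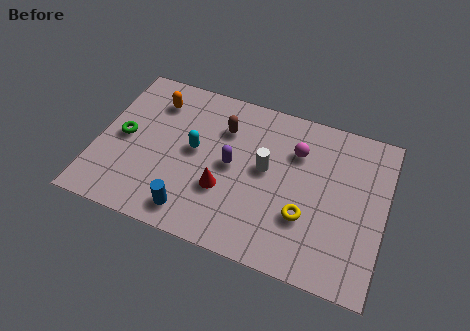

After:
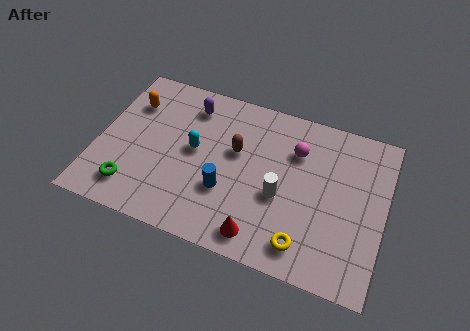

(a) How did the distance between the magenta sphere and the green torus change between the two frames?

+0.3

Before: roughly 6.9 units apart; after: 7.2. That's 0.3 units further apart.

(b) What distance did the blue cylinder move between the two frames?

1.8

From (4.0, 1.1) to (5.2, 2.5), the blue cylinder covered √(1.2² + 1.4²) ≈ 1.8 units.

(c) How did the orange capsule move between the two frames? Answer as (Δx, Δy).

(-0.9, -0.4)

The orange capsule started near (2.0, 5.7) and ended near (1.1, 5.3).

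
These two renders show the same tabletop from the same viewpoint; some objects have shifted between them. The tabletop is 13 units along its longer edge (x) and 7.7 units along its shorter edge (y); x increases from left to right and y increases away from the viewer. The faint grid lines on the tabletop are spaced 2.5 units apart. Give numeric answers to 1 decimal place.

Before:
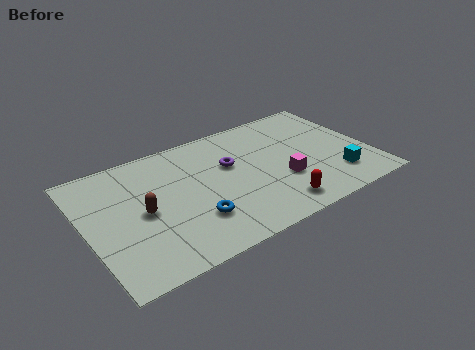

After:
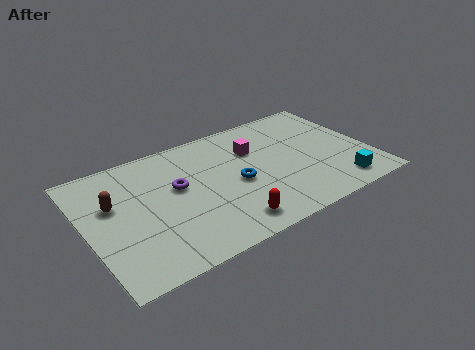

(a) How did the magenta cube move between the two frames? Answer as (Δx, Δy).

(-0.9, 2.6)

The magenta cube started near (8.8, 2.7) and ended near (7.9, 5.3).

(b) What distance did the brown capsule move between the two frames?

1.6

The brown capsule moved from about (2.5, 3.7) to (1.3, 4.8), a distance of √(1.2² + 1.1²) ≈ 1.6.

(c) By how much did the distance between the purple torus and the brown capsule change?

-1.4

They were about 4.3 units apart before and 2.9 after — 1.4 units closer together.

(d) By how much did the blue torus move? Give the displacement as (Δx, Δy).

(2.2, 1.3)

From the two frames, the blue torus sits at roughly (4.6, 2.2) before and (6.8, 3.5) after.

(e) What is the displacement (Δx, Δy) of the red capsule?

(-2.2, 0.0)

The red capsule started near (8.2, 1.2) and ended near (6.0, 1.2).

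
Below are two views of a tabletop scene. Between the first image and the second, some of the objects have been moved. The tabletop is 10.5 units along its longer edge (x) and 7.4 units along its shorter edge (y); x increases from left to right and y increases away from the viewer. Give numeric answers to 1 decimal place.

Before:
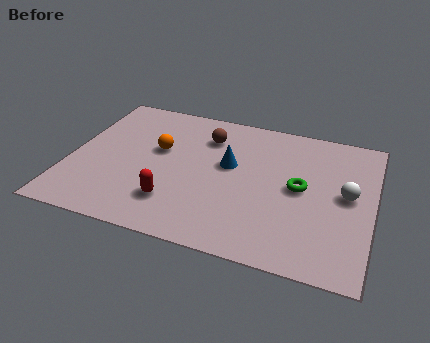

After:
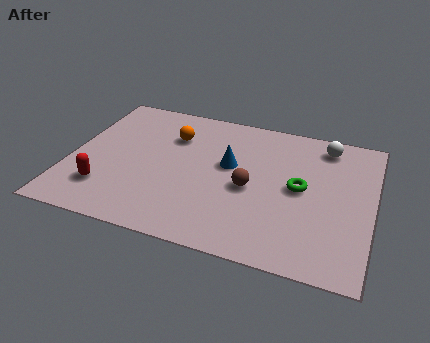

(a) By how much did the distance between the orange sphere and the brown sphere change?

+1.5

Before: roughly 2.0 units apart; after: 3.5. That's 1.5 units further apart.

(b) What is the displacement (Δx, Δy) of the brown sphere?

(1.7, -2.3)

The brown sphere started near (4.6, 5.6) and ended near (6.3, 3.3).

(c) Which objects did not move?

the green torus and the blue cone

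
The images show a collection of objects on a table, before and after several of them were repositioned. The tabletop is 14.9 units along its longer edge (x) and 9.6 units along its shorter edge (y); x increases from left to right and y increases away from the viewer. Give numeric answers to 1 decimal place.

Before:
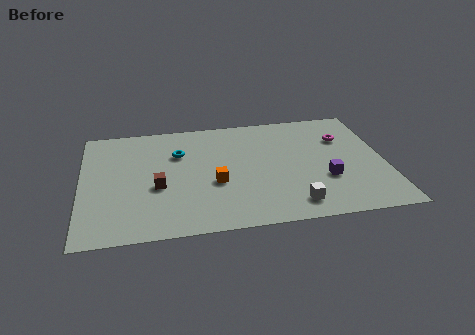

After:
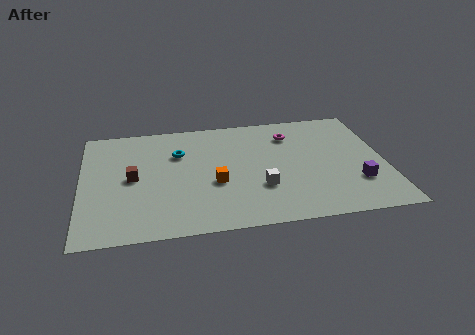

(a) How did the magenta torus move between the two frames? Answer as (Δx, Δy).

(-2.6, 0.7)

The magenta torus started near (13.0, 6.7) and ended near (10.4, 7.4).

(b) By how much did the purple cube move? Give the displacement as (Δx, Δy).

(1.5, -0.5)

From the two frames, the purple cube sits at roughly (11.9, 3.3) before and (13.4, 2.8) after.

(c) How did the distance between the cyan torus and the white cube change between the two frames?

-2.2

The distance was about 7.4 in the first image and 5.2 in the second, so they moved 2.2 units closer together.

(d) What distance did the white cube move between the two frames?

2.2

The white cube was near (10.2, 1.5) before and (8.7, 3.1) after, so it travelled √(1.5² + 1.6²) ≈ 2.2 units.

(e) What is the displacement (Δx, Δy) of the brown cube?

(-1.2, 0.9)

The brown cube started near (3.7, 3.9) and ended near (2.5, 4.8).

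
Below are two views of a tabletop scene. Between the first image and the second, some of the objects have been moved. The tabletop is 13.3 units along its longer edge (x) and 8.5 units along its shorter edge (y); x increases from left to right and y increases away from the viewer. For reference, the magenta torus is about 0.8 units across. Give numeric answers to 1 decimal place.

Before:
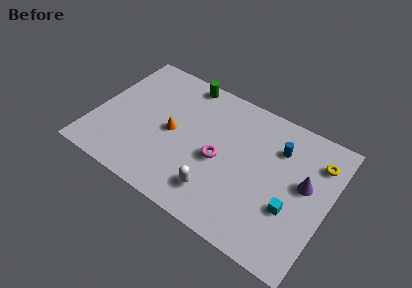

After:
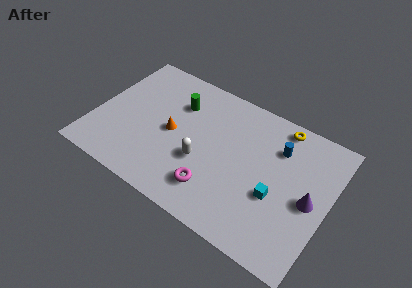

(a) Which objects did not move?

the orange cone and the blue cylinder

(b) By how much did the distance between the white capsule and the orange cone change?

-1.7

The distance was about 3.8 in the first image and 2.1 in the second, so they moved 1.7 units closer together.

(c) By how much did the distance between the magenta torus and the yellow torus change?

+0.5

They were about 5.9 units apart before and 6.4 after — 0.5 units further apart.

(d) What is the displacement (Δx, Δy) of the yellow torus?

(-2.3, 1.1)

The yellow torus was at about (12.4, 6.5) and moved to about (10.1, 7.6).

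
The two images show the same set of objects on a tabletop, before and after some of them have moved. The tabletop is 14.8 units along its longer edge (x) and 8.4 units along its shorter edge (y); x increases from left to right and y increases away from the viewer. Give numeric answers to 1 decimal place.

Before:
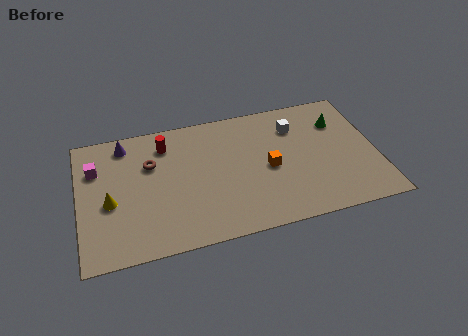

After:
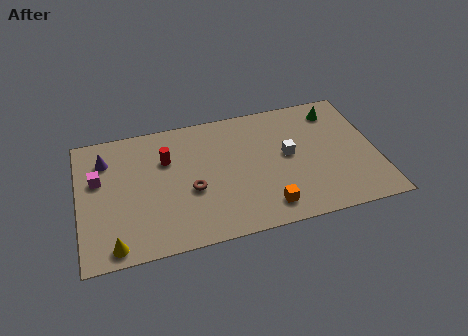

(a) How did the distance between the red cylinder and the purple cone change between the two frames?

+1.0

They were about 2.1 units apart before and 3.1 after — 1.0 units further apart.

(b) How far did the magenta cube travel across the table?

0.7

The magenta cube was near (0.9, 5.9) before and (1.0, 5.2) after, so it travelled √(0.1² + 0.7²) ≈ 0.7 units.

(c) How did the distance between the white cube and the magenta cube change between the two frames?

-0.6

Before: roughly 10.0 units apart; after: 9.4. That's 0.6 units closer together.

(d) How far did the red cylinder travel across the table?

1.0

The red cylinder moved from about (4.4, 6.7) to (4.4, 5.7), a distance of √(0.0² + 1.0²) ≈ 1.0.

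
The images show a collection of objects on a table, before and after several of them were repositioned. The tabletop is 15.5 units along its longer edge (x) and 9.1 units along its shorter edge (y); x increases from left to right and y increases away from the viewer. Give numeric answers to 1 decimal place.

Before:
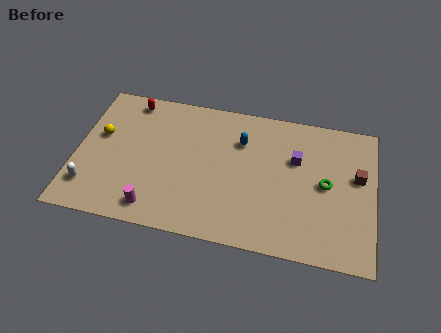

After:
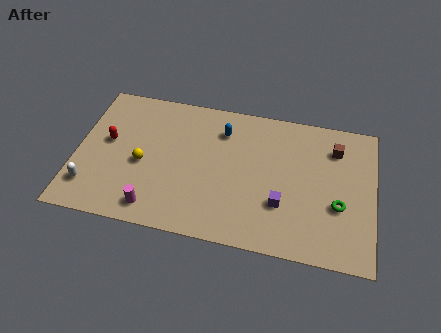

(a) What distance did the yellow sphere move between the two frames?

2.7

The yellow sphere was near (1.2, 5.4) before and (3.5, 4.0) after, so it travelled √(2.3² + 1.4²) ≈ 2.7 units.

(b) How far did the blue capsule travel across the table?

1.1

The blue capsule was near (8.5, 6.5) before and (7.5, 7.0) after, so it travelled √(1.0² + 0.5²) ≈ 1.1 units.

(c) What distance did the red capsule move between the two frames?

3.1

The red capsule moved from about (2.6, 8.0) to (1.6, 5.1), a distance of √(1.0² + 2.9²) ≈ 3.1.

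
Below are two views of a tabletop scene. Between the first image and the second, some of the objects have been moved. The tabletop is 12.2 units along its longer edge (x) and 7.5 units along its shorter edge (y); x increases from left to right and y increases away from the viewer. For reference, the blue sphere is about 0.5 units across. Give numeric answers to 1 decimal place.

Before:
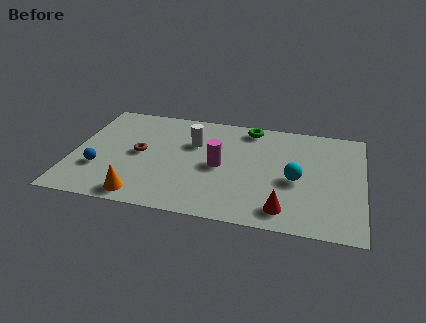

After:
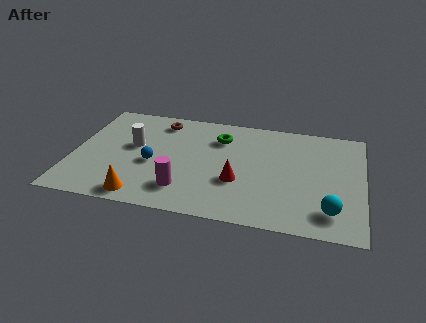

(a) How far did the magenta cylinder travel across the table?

2.4

The magenta cylinder moved from about (6.2, 3.6) to (4.8, 1.7), a distance of √(1.4² + 1.9²) ≈ 2.4.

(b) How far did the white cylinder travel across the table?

2.6

From (5.0, 5.0) to (2.5, 4.3), the white cylinder covered √(2.5² + 0.7²) ≈ 2.6 units.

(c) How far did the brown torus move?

2.6

The brown torus was near (2.8, 3.8) before and (3.5, 6.3) after, so it travelled √(0.7² + 2.5²) ≈ 2.6 units.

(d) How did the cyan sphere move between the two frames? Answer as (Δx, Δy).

(1.5, -1.8)

From the two frames, the cyan sphere sits at roughly (9.4, 3.3) before and (10.9, 1.5) after.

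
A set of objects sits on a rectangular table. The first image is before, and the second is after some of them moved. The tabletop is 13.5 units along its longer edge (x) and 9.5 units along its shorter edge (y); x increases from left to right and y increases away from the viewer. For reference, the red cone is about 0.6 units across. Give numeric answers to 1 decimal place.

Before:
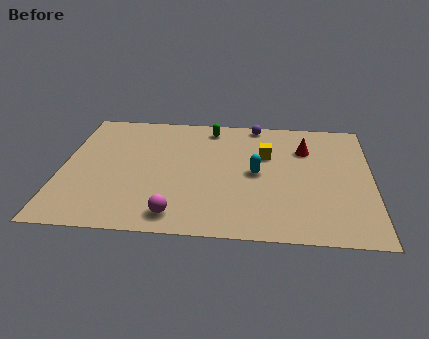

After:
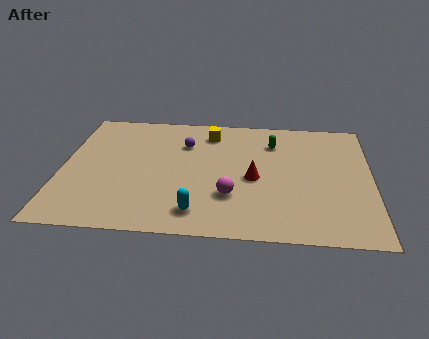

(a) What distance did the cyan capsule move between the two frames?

4.0

The cyan capsule moved from about (8.5, 4.7) to (6.0, 1.6), a distance of √(2.5² + 3.1²) ≈ 4.0.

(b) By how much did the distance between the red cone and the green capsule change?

-1.4

Before: roughly 4.4 units apart; after: 3.0. That's 1.4 units closer together.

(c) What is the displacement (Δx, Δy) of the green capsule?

(2.8, -1.0)

From the two frames, the green capsule sits at roughly (6.4, 8.2) before and (9.2, 7.2) after.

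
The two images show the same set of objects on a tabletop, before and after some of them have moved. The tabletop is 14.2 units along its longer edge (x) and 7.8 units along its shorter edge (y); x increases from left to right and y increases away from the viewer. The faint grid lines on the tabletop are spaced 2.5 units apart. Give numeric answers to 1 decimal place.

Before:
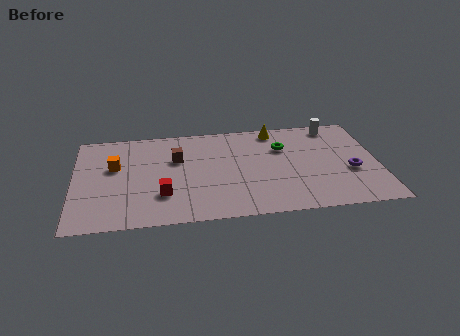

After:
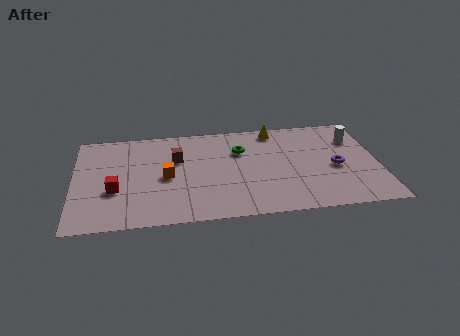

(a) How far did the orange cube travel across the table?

2.6

From (1.9, 4.8) to (4.3, 3.7), the orange cube covered √(2.4² + 1.1²) ≈ 2.6 units.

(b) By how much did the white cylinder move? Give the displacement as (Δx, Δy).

(0.9, -1.2)

From the two frames, the white cylinder sits at roughly (12.3, 6.9) before and (13.2, 5.7) after.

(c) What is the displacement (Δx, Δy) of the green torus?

(-2.0, 0.0)

The green torus started near (9.8, 5.4) and ended near (7.8, 5.4).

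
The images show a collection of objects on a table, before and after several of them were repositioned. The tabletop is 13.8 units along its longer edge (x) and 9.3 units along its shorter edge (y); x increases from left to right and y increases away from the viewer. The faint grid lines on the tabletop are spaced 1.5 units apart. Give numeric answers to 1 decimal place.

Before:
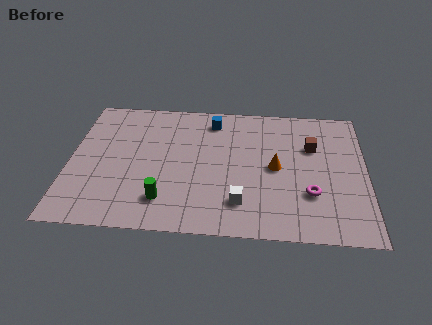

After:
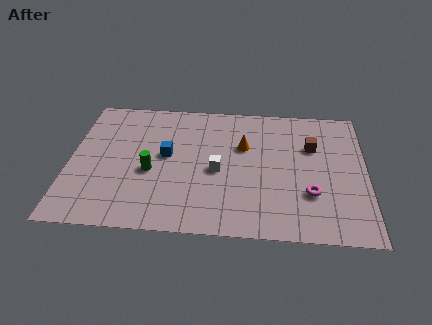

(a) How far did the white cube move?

2.4

From (8.0, 2.1) to (6.9, 4.2), the white cube covered √(1.1² + 2.1²) ≈ 2.4 units.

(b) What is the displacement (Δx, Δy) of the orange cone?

(-1.5, 1.4)

The orange cone started near (9.6, 4.6) and ended near (8.1, 6.0).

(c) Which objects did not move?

the magenta torus and the brown cube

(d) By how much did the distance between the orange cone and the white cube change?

-0.8

The distance was about 3.0 in the first image and 2.2 in the second, so they moved 0.8 units closer together.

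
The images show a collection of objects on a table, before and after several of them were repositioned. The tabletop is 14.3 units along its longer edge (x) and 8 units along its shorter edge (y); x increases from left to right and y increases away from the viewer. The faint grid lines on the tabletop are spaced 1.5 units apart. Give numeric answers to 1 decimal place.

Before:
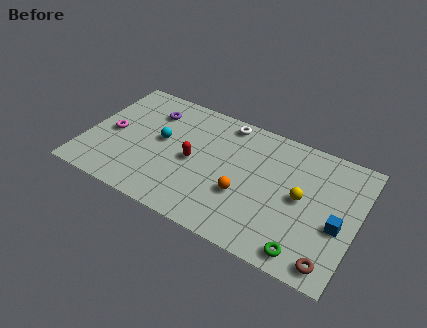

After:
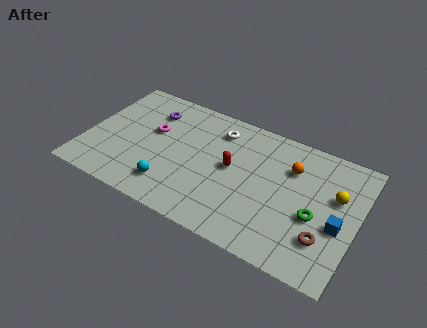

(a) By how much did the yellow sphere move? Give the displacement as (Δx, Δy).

(1.7, 0.9)

The yellow sphere was at about (11.4, 4.1) and moved to about (13.1, 5.0).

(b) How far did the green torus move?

2.3

The green torus moved from about (12.0, 1.0) to (12.2, 3.3), a distance of √(0.2² + 2.3²) ≈ 2.3.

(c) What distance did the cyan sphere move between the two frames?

2.8

From (3.9, 4.4) to (4.8, 1.7), the cyan sphere covered √(0.9² + 2.7²) ≈ 2.8 units.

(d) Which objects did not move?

the purple torus and the blue cube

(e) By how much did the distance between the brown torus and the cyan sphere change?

-2.0

The distance was about 10.0 in the first image and 8.0 in the second, so they moved 2.0 units closer together.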